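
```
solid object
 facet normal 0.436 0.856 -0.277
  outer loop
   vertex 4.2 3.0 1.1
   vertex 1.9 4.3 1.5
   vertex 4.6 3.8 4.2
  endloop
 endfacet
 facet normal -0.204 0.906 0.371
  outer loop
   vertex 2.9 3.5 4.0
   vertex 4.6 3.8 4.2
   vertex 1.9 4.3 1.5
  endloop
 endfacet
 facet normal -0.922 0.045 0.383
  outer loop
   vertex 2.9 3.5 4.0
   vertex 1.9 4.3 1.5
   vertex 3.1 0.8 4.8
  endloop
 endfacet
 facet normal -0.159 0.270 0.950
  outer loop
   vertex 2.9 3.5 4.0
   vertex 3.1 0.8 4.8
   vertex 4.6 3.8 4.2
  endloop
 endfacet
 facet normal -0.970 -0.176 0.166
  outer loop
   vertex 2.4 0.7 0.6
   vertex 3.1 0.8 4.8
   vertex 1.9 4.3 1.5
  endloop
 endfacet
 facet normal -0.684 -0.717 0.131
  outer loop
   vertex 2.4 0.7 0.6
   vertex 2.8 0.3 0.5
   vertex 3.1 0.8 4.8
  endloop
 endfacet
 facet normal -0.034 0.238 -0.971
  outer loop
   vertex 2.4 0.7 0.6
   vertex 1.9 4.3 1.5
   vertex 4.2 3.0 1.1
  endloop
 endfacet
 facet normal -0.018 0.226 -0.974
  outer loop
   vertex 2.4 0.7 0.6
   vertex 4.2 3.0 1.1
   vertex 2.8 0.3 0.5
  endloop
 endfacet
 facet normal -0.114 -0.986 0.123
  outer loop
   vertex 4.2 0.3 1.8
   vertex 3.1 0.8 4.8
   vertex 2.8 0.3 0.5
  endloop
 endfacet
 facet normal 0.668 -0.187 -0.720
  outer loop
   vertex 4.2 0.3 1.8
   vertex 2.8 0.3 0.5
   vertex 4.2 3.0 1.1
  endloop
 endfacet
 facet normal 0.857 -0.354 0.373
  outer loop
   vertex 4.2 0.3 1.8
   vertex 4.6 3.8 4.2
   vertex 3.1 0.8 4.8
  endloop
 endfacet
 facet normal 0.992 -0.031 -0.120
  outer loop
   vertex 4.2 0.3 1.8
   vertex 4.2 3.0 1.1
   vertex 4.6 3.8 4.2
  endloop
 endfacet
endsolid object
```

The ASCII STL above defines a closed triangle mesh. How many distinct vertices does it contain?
8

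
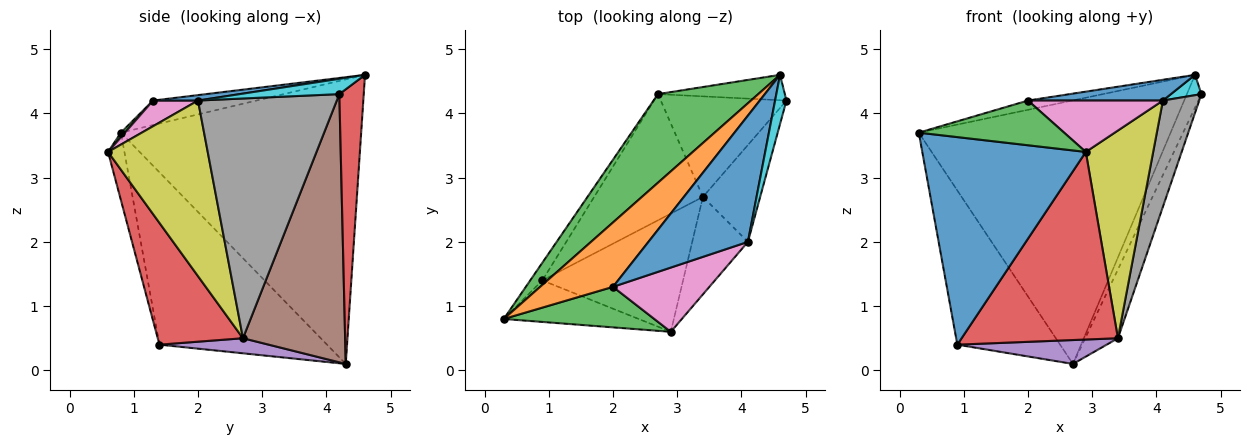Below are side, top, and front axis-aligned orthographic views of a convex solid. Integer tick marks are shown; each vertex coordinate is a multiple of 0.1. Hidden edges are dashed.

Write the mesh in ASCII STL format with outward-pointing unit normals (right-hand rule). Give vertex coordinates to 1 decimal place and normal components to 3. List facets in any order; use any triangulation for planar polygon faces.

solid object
 facet normal -0.098 -0.976 -0.195
  outer loop
   vertex 0.9 1.4 0.4
   vertex 2.9 0.6 3.4
   vertex 0.3 0.8 3.7
  endloop
 endfacet
 facet normal -0.851 0.522 -0.060
  outer loop
   vertex 0.9 1.4 0.4
   vertex 0.3 0.8 3.7
   vertex 2.7 4.3 0.1
  endloop
 endfacet
 facet normal 0.020 -0.741 0.671
  outer loop
   vertex 2.0 1.3 4.2
   vertex 0.3 0.8 3.7
   vertex 2.9 0.6 3.4
  endloop
 endfacet
 facet normal 0.419 -0.768 -0.484
  outer loop
   vertex 3.4 2.7 0.5
   vertex 2.9 0.6 3.4
   vertex 0.9 1.4 0.4
  endloop
 endfacet
 facet normal 0.135 -0.184 -0.974
  outer loop
   vertex 3.4 2.7 0.5
   vertex 0.9 1.4 0.4
   vertex 2.7 4.3 0.1
  endloop
 endfacet
 facet normal 0.870 0.279 -0.407
  outer loop
   vertex 3.4 2.7 0.5
   vertex 2.7 4.3 0.1
   vertex 4.7 4.2 4.3
  endloop
 endfacet
 facet normal 0.204 -0.612 0.764
  outer loop
   vertex 4.1 2.0 4.2
   vertex 2.0 1.3 4.2
   vertex 2.9 0.6 3.4
  endloop
 endfacet
 facet normal 0.943 -0.247 -0.225
  outer loop
   vertex 4.1 2.0 4.2
   vertex 3.4 2.7 0.5
   vertex 4.7 4.2 4.3
  endloop
 endfacet
 facet normal 0.801 -0.542 -0.254
  outer loop
   vertex 4.1 2.0 4.2
   vertex 2.9 0.6 3.4
   vertex 3.4 2.7 0.5
  endloop
 endfacet
 facet normal 0.780 -0.239 0.579
  outer loop
   vertex 4.6 4.6 4.6
   vertex 4.1 2.0 4.2
   vertex 4.7 4.2 4.3
  endloop
 endfacet
 facet normal 0.054 -0.162 0.985
  outer loop
   vertex 4.6 4.6 4.6
   vertex 2.0 1.3 4.2
   vertex 4.1 2.0 4.2
  endloop
 endfacet
 facet normal -0.316 0.135 0.939
  outer loop
   vertex 4.6 4.6 4.6
   vertex 0.3 0.8 3.7
   vertex 2.0 1.3 4.2
  endloop
 endfacet
 facet normal -0.671 0.703 0.236
  outer loop
   vertex 4.6 4.6 4.6
   vertex 2.7 4.3 0.1
   vertex 0.3 0.8 3.7
  endloop
 endfacet
 facet normal 0.798 0.476 -0.369
  outer loop
   vertex 4.6 4.6 4.6
   vertex 4.7 4.2 4.3
   vertex 2.7 4.3 0.1
  endloop
 endfacet
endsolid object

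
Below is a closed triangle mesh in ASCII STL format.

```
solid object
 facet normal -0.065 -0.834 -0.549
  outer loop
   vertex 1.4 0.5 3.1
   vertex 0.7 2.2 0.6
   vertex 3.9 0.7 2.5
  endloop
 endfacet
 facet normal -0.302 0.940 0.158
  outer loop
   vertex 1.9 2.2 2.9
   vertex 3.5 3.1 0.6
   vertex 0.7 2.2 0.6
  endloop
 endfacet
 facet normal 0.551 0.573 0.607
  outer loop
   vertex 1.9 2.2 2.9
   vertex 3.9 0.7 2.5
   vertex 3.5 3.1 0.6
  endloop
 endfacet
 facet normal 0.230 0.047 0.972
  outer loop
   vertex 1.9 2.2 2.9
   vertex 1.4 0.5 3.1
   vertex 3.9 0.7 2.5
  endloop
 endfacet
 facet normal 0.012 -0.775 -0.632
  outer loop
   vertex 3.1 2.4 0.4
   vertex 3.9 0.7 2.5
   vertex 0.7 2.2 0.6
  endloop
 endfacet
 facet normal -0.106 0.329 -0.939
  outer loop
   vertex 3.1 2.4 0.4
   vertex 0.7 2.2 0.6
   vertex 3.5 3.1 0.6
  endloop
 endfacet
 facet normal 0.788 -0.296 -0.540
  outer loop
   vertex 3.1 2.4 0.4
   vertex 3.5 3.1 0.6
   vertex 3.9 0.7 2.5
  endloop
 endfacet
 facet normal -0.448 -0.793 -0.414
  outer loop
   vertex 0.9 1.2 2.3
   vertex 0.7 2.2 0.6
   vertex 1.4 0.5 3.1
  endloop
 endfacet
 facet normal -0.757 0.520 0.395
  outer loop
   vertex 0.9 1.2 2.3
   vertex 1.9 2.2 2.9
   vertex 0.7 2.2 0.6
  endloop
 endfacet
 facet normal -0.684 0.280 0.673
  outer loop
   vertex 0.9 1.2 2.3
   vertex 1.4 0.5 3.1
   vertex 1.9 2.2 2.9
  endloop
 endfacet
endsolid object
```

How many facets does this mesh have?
10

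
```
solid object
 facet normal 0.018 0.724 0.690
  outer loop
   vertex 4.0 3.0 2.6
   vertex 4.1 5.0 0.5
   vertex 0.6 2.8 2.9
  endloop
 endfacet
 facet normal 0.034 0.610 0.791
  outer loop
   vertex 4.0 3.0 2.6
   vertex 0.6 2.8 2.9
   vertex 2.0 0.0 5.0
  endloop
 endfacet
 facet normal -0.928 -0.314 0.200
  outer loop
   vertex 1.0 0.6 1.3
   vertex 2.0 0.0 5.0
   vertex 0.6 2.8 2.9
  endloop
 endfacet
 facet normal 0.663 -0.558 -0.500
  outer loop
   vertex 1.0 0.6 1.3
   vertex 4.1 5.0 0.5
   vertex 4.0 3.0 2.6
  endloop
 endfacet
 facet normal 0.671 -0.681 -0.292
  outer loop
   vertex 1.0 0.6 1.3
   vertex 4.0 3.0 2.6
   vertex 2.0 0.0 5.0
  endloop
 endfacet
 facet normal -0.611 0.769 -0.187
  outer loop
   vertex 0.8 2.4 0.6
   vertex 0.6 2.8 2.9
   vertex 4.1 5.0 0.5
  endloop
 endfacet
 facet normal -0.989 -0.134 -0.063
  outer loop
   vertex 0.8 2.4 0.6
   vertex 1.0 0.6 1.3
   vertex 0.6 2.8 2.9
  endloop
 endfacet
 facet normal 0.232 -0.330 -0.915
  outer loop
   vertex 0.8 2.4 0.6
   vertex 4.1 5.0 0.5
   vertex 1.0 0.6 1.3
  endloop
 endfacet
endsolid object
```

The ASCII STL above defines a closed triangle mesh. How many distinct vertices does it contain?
6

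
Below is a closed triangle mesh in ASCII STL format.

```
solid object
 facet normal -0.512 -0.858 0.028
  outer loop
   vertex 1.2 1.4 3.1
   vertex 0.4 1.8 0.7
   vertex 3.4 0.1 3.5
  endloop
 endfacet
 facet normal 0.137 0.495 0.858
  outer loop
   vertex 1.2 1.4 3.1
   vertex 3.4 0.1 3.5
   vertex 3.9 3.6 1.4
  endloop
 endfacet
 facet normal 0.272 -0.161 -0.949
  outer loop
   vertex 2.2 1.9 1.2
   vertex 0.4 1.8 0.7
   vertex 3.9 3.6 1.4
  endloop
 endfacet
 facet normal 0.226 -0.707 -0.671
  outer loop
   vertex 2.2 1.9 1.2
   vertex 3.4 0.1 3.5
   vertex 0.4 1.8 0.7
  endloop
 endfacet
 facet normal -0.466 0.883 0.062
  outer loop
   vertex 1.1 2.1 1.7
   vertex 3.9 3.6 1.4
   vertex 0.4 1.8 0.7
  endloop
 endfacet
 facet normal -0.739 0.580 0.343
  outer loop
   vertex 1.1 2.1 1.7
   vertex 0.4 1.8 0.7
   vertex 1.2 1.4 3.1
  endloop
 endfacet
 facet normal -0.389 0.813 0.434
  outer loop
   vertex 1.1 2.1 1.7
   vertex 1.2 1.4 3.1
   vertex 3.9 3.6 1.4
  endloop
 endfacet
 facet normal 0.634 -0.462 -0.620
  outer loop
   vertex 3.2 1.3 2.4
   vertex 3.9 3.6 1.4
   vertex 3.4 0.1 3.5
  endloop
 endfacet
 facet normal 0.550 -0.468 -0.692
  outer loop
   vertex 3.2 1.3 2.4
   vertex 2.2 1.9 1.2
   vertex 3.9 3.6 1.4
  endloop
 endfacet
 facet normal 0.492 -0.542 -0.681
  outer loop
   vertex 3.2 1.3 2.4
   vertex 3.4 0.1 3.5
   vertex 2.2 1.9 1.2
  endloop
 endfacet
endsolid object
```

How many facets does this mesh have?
10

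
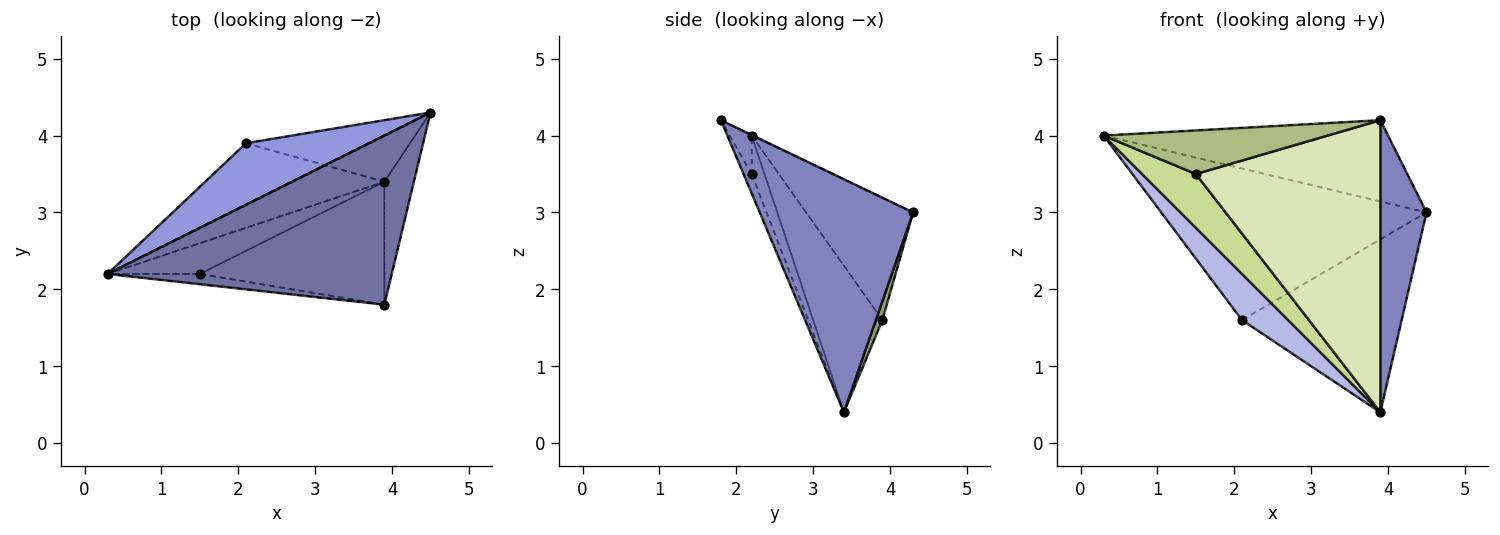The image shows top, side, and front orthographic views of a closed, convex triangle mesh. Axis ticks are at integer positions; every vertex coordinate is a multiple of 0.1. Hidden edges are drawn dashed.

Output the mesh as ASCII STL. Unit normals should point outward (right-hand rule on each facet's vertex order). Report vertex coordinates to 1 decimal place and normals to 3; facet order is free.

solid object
 facet normal -0.002 0.433 0.901
  outer loop
   vertex 3.9 1.8 4.2
   vertex 4.5 4.3 3.0
   vertex 0.3 2.2 4.0
  endloop
 endfacet
 facet normal 0.951 -0.286 -0.120
  outer loop
   vertex 3.9 3.4 0.4
   vertex 4.5 4.3 3.0
   vertex 3.9 1.8 4.2
  endloop
 endfacet
 facet normal -0.350 0.868 0.352
  outer loop
   vertex 2.1 3.9 1.6
   vertex 0.3 2.2 4.0
   vertex 4.5 4.3 3.0
  endloop
 endfacet
 facet normal -0.583 -0.389 -0.713
  outer loop
   vertex 2.1 3.9 1.6
   vertex 3.9 3.4 0.4
   vertex 0.3 2.2 4.0
  endloop
 endfacet
 facet normal 0.038 0.942 -0.335
  outer loop
   vertex 2.1 3.9 1.6
   vertex 4.5 4.3 3.0
   vertex 3.9 3.4 0.4
  endloop
 endfacet
 facet normal -0.095 -0.969 -0.228
  outer loop
   vertex 1.5 2.2 3.5
   vertex 3.9 1.8 4.2
   vertex 0.3 2.2 4.0
  endloop
 endfacet
 facet normal -0.202 -0.850 -0.486
  outer loop
   vertex 1.5 2.2 3.5
   vertex 0.3 2.2 4.0
   vertex 3.9 3.4 0.4
  endloop
 endfacet
 facet normal -0.040 -0.921 -0.388
  outer loop
   vertex 1.5 2.2 3.5
   vertex 3.9 3.4 0.4
   vertex 3.9 1.8 4.2
  endloop
 endfacet
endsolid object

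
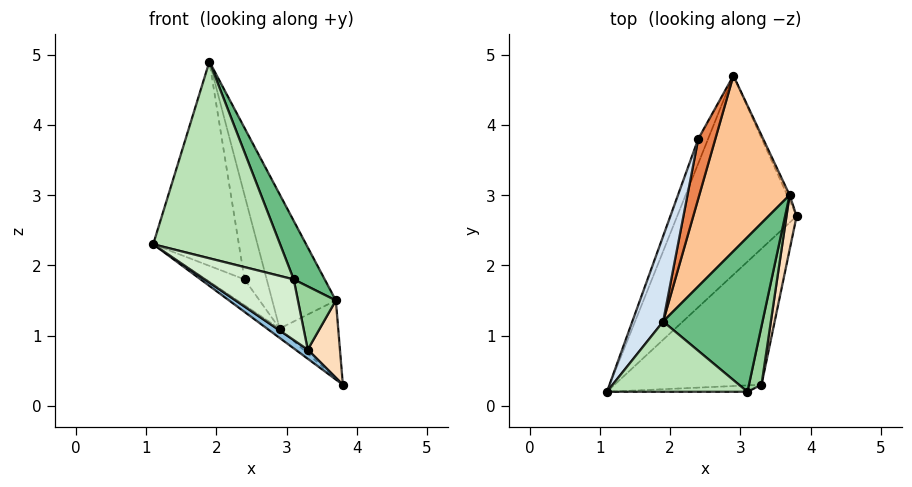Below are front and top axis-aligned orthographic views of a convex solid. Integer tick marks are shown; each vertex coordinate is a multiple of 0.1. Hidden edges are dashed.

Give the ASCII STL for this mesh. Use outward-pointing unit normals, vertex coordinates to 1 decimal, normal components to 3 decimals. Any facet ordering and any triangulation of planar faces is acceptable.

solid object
 facet normal -0.617 0.037 -0.786
  outer loop
   vertex 2.9 4.7 1.1
   vertex 3.8 2.7 0.3
   vertex 1.1 0.2 2.3
  endloop
 endfacet
 facet normal -0.561 -0.055 -0.826
  outer loop
   vertex 3.3 0.3 0.8
   vertex 1.1 0.2 2.3
   vertex 3.8 2.7 0.3
  endloop
 endfacet
 facet normal -0.915 0.292 -0.278
  outer loop
   vertex 2.4 3.8 1.8
   vertex 2.9 4.7 1.1
   vertex 1.1 0.2 2.3
  endloop
 endfacet
 facet normal -0.923 0.354 0.148
  outer loop
   vertex 2.4 3.8 1.8
   vertex 1.1 0.2 2.3
   vertex 1.9 1.2 4.9
  endloop
 endfacet
 facet normal -0.551 0.681 0.483
  outer loop
   vertex 2.4 3.8 1.8
   vertex 1.9 1.2 4.9
   vertex 2.9 4.7 1.1
  endloop
 endfacet
 facet normal 0.907 0.420 -0.029
  outer loop
   vertex 3.7 3.0 1.5
   vertex 3.8 2.7 0.3
   vertex 2.9 4.7 1.1
  endloop
 endfacet
 facet normal 0.666 0.453 0.592
  outer loop
   vertex 3.7 3.0 1.5
   vertex 2.9 4.7 1.1
   vertex 1.9 1.2 4.9
  endloop
 endfacet
 facet normal 0.976 -0.177 0.126
  outer loop
   vertex 3.7 3.0 1.5
   vertex 3.3 0.3 0.8
   vertex 3.8 2.7 0.3
  endloop
 endfacet
 facet normal 0.904 -0.151 0.399
  outer loop
   vertex 3.1 0.2 1.8
   vertex 3.7 3.0 1.5
   vertex 1.9 1.2 4.9
  endloop
 endfacet
 facet normal 0.966 -0.188 0.174
  outer loop
   vertex 3.1 0.2 1.8
   vertex 3.3 0.3 0.8
   vertex 3.7 3.0 1.5
  endloop
 endfacet
 facet normal 0.084 -0.938 0.335
  outer loop
   vertex 3.1 0.2 1.8
   vertex 1.9 1.2 4.9
   vertex 1.1 0.2 2.3
  endloop
 endfacet
 facet normal -0.026 -0.994 -0.105
  outer loop
   vertex 3.1 0.2 1.8
   vertex 1.1 0.2 2.3
   vertex 3.3 0.3 0.8
  endloop
 endfacet
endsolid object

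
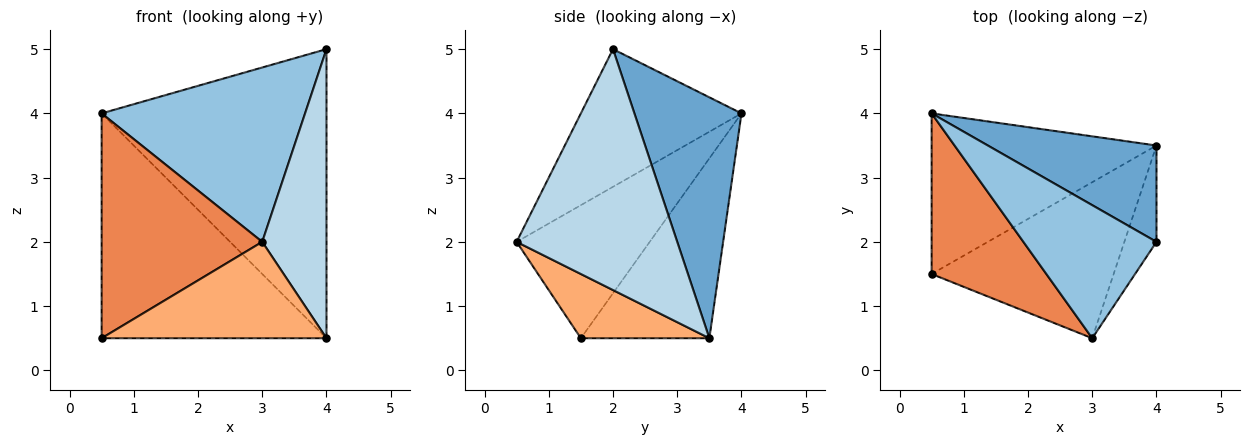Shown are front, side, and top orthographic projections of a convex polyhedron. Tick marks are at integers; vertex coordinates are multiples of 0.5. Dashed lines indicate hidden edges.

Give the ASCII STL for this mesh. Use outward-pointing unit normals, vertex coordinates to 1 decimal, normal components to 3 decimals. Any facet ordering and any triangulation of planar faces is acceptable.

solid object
 facet normal 0.412 0.865 0.288
  outer loop
   vertex 4.0 2.0 5.0
   vertex 4.0 3.5 0.5
   vertex 0.5 4.0 4.0
  endloop
 endfacet
 facet normal -0.532 -0.673 0.514
  outer loop
   vertex 4.0 2.0 5.0
   vertex 0.5 4.0 4.0
   vertex 3.0 0.5 2.0
  endloop
 endfacet
 facet normal 0.921 -0.369 -0.123
  outer loop
   vertex 4.0 2.0 5.0
   vertex 3.0 0.5 2.0
   vertex 4.0 3.5 0.5
  endloop
 endfacet
 facet normal -0.422 0.738 -0.527
  outer loop
   vertex 0.5 1.5 0.5
   vertex 0.5 4.0 4.0
   vertex 4.0 3.5 0.5
  endloop
 endfacet
 facet normal -0.559 -0.675 0.482
  outer loop
   vertex 0.5 1.5 0.5
   vertex 3.0 0.5 2.0
   vertex 0.5 4.0 4.0
  endloop
 endfacet
 facet normal 0.288 -0.503 -0.815
  outer loop
   vertex 0.5 1.5 0.5
   vertex 4.0 3.5 0.5
   vertex 3.0 0.5 2.0
  endloop
 endfacet
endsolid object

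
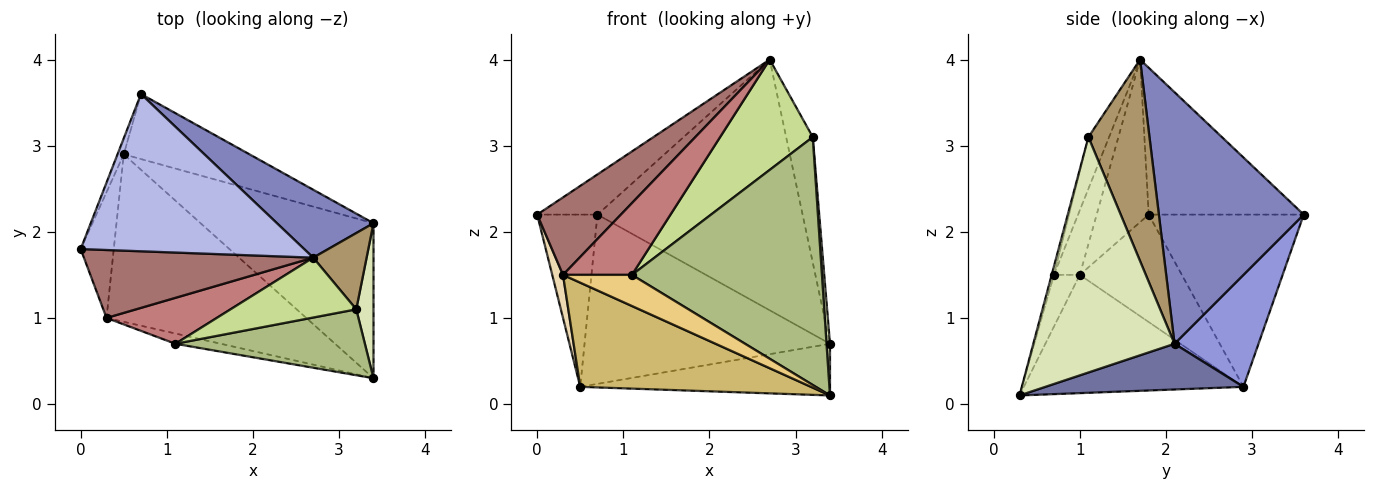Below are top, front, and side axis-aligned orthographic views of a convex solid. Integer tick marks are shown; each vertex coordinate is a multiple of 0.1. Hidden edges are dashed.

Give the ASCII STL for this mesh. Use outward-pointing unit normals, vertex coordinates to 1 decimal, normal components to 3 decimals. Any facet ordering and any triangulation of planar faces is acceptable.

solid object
 facet normal 0.243 0.307 -0.920
  outer loop
   vertex 0.5 2.9 0.2
   vertex 3.4 2.1 0.7
   vertex 3.4 0.3 0.1
  endloop
 endfacet
 facet normal 0.563 0.798 0.216
  outer loop
   vertex 0.7 3.6 2.2
   vertex 2.7 1.7 4.0
   vertex 3.4 2.1 0.7
  endloop
 endfacet
 facet normal 0.304 0.889 -0.342
  outer loop
   vertex 0.7 3.6 2.2
   vertex 3.4 2.1 0.7
   vertex 0.5 2.9 0.2
  endloop
 endfacet
 facet normal -0.537 0.209 0.817
  outer loop
   vertex 0.7 3.6 2.2
   vertex 0.0 1.8 2.2
   vertex 2.7 1.7 4.0
  endloop
 endfacet
 facet normal -0.931 0.362 -0.034
  outer loop
   vertex 0.7 3.6 2.2
   vertex 0.5 2.9 0.2
   vertex 0.0 1.8 2.2
  endloop
 endfacet
 facet normal -0.012 -0.966 0.257
  outer loop
   vertex 3.2 1.1 3.1
   vertex 1.1 0.7 1.5
   vertex 3.4 0.3 0.1
  endloop
 endfacet
 facet normal -0.192 -0.862 0.468
  outer loop
   vertex 3.2 1.1 3.1
   vertex 2.7 1.7 4.0
   vertex 1.1 0.7 1.5
  endloop
 endfacet
 facet normal 0.997 -0.024 0.073
  outer loop
   vertex 3.2 1.1 3.1
   vertex 3.4 0.3 0.1
   vertex 3.4 2.1 0.7
  endloop
 endfacet
 facet normal 0.891 0.388 0.236
  outer loop
   vertex 3.2 1.1 3.1
   vertex 3.4 2.1 0.7
   vertex 2.7 1.7 4.0
  endloop
 endfacet
 facet normal -0.449 -0.472 -0.759
  outer loop
   vertex 0.3 1.0 1.5
   vertex 0.5 2.9 0.2
   vertex 3.4 0.3 0.1
  endloop
 endfacet
 facet normal -0.335 -0.895 -0.296
  outer loop
   vertex 0.3 1.0 1.5
   vertex 3.4 0.3 0.1
   vertex 1.1 0.7 1.5
  endloop
 endfacet
 facet normal -0.951 -0.100 -0.293
  outer loop
   vertex 0.3 1.0 1.5
   vertex 0.0 1.8 2.2
   vertex 0.5 2.9 0.2
  endloop
 endfacet
 facet normal -0.423 -0.681 0.597
  outer loop
   vertex 0.3 1.0 1.5
   vertex 2.7 1.7 4.0
   vertex 0.0 1.8 2.2
  endloop
 endfacet
 facet normal -0.301 -0.803 0.514
  outer loop
   vertex 0.3 1.0 1.5
   vertex 1.1 0.7 1.5
   vertex 2.7 1.7 4.0
  endloop
 endfacet
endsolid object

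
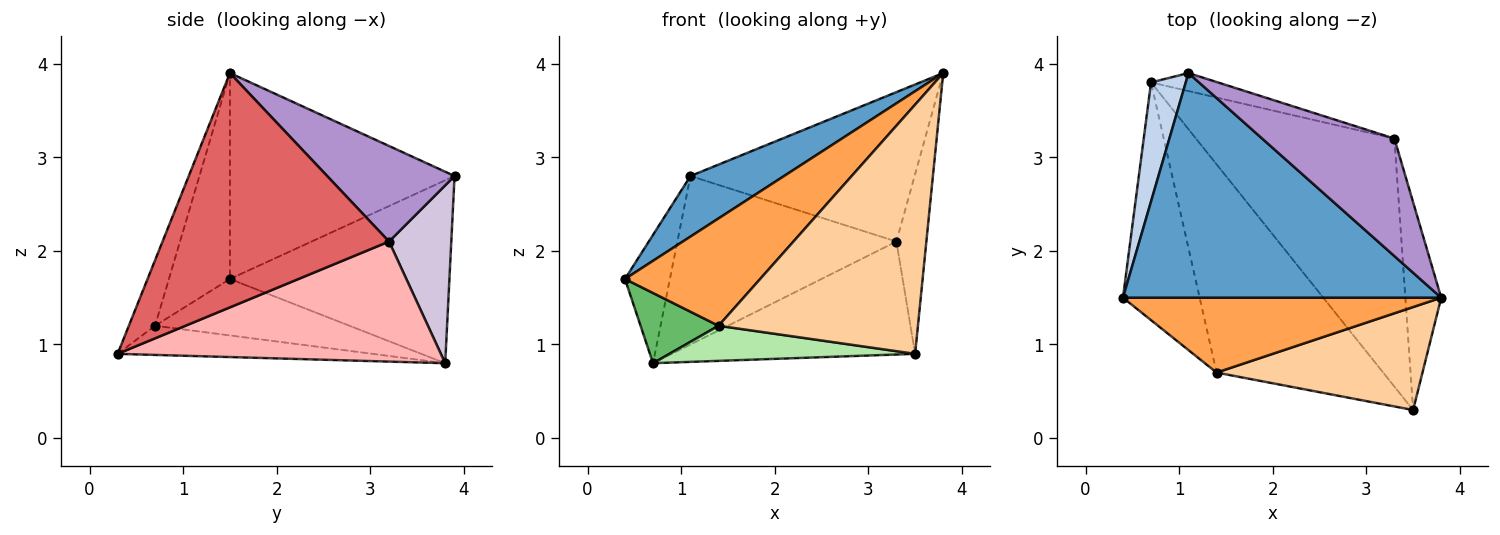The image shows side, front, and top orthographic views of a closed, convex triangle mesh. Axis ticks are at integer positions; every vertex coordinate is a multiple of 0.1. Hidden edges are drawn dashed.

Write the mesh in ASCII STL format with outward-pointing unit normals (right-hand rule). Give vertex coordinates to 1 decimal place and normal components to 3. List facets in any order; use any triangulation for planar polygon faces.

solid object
 facet normal -0.530 -0.221 0.819
  outer loop
   vertex 1.1 3.9 2.8
   vertex 0.4 1.5 1.7
   vertex 3.8 1.5 3.9
  endloop
 endfacet
 facet normal -0.963 0.197 0.183
  outer loop
   vertex 0.7 3.8 0.8
   vertex 0.4 1.5 1.7
   vertex 1.1 3.9 2.8
  endloop
 endfacet
 facet normal -0.347 -0.769 0.536
  outer loop
   vertex 1.4 0.7 1.2
   vertex 3.8 1.5 3.9
   vertex 0.4 1.5 1.7
  endloop
 endfacet
 facet normal -0.121 -0.917 0.379
  outer loop
   vertex 1.4 0.7 1.2
   vertex 3.5 0.3 0.9
   vertex 3.8 1.5 3.9
  endloop
 endfacet
 facet normal -0.577 -0.231 -0.783
  outer loop
   vertex 1.4 0.7 1.2
   vertex 0.4 1.5 1.7
   vertex 0.7 3.8 0.8
  endloop
 endfacet
 facet normal -0.170 -0.164 -0.972
  outer loop
   vertex 1.4 0.7 1.2
   vertex 0.7 3.8 0.8
   vertex 3.5 0.3 0.9
  endloop
 endfacet
 facet normal 0.980 0.130 -0.150
  outer loop
   vertex 3.3 3.2 2.1
   vertex 3.8 1.5 3.9
   vertex 3.5 0.3 0.9
  endloop
 endfacet
 facet normal 0.482 0.363 -0.797
  outer loop
   vertex 3.3 3.2 2.1
   vertex 3.5 0.3 0.9
   vertex 0.7 3.8 0.8
  endloop
 endfacet
 facet normal 0.408 0.718 0.564
  outer loop
   vertex 3.3 3.2 2.1
   vertex 1.1 3.9 2.8
   vertex 3.8 1.5 3.9
  endloop
 endfacet
 facet normal 0.272 0.957 -0.102
  outer loop
   vertex 3.3 3.2 2.1
   vertex 0.7 3.8 0.8
   vertex 1.1 3.9 2.8
  endloop
 endfacet
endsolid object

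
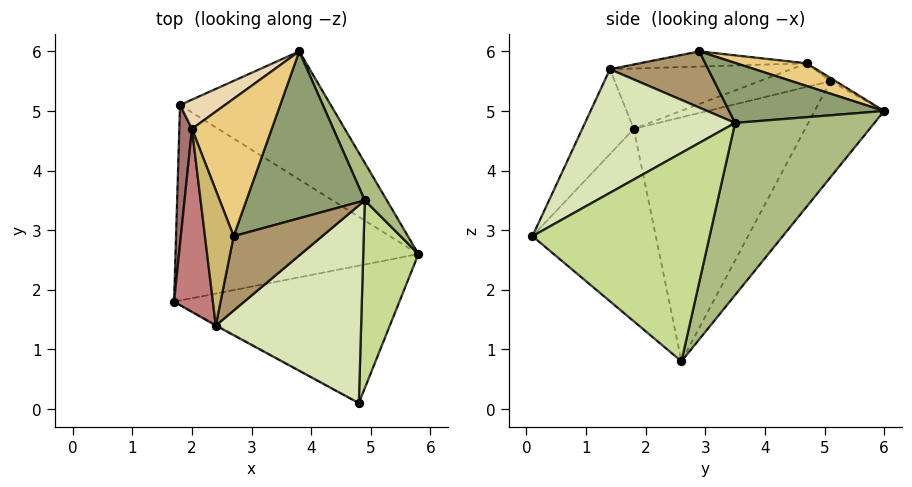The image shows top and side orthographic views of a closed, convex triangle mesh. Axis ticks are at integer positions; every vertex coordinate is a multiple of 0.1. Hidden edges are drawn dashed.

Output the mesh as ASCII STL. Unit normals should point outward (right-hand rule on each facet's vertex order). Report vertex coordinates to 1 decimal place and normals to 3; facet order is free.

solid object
 facet normal -0.607 -0.354 -0.711
  outer loop
   vertex 4.8 0.1 2.9
   vertex 1.7 1.8 4.7
   vertex 5.8 2.6 0.8
  endloop
 endfacet
 facet normal -0.696 0.189 -0.693
  outer loop
   vertex 1.8 5.1 5.5
   vertex 5.8 2.6 0.8
   vertex 1.7 1.8 4.7
  endloop
 endfacet
 facet normal -0.435 0.587 -0.683
  outer loop
   vertex 1.8 5.1 5.5
   vertex 3.8 6.0 5.0
   vertex 5.8 2.6 0.8
  endloop
 endfacet
 facet normal -0.485 -0.874 -0.010
  outer loop
   vertex 2.4 1.4 5.7
   vertex 1.7 1.8 4.7
   vertex 4.8 0.1 2.9
  endloop
 endfacet
 facet normal 0.448 0.126 0.885
  outer loop
   vertex 4.9 3.5 4.8
   vertex 3.8 6.0 5.0
   vertex 2.7 2.9 6.0
  endloop
 endfacet
 facet normal 0.912 0.392 0.117
  outer loop
   vertex 4.9 3.5 4.8
   vertex 5.8 2.6 0.8
   vertex 3.8 6.0 5.0
  endloop
 endfacet
 facet normal 0.953 -0.169 0.252
  outer loop
   vertex 4.9 3.5 4.8
   vertex 4.8 0.1 2.9
   vertex 5.8 2.6 0.8
  endloop
 endfacet
 facet normal 0.592 -0.406 0.696
  outer loop
   vertex 4.9 3.5 4.8
   vertex 2.4 1.4 5.7
   vertex 4.8 0.1 2.9
  endloop
 endfacet
 facet normal 0.517 -0.266 0.814
  outer loop
   vertex 4.9 3.5 4.8
   vertex 2.7 2.9 6.0
   vertex 2.4 1.4 5.7
  endloop
 endfacet
 facet normal -0.466 -0.083 0.881
  outer loop
   vertex 2.0 4.7 5.8
   vertex 2.4 1.4 5.7
   vertex 2.7 2.9 6.0
  endloop
 endfacet
 facet normal 0.267 0.209 0.941
  outer loop
   vertex 2.0 4.7 5.8
   vertex 2.7 2.9 6.0
   vertex 3.8 6.0 5.0
  endloop
 endfacet
 facet normal -0.058 0.580 0.812
  outer loop
   vertex 2.0 4.7 5.8
   vertex 3.8 6.0 5.0
   vertex 1.8 5.1 5.5
  endloop
 endfacet
 facet normal -0.879 -0.087 0.469
  outer loop
   vertex 2.0 4.7 5.8
   vertex 1.8 5.1 5.5
   vertex 1.7 1.8 4.7
  endloop
 endfacet
 facet normal -0.835 -0.118 0.538
  outer loop
   vertex 2.0 4.7 5.8
   vertex 1.7 1.8 4.7
   vertex 2.4 1.4 5.7
  endloop
 endfacet
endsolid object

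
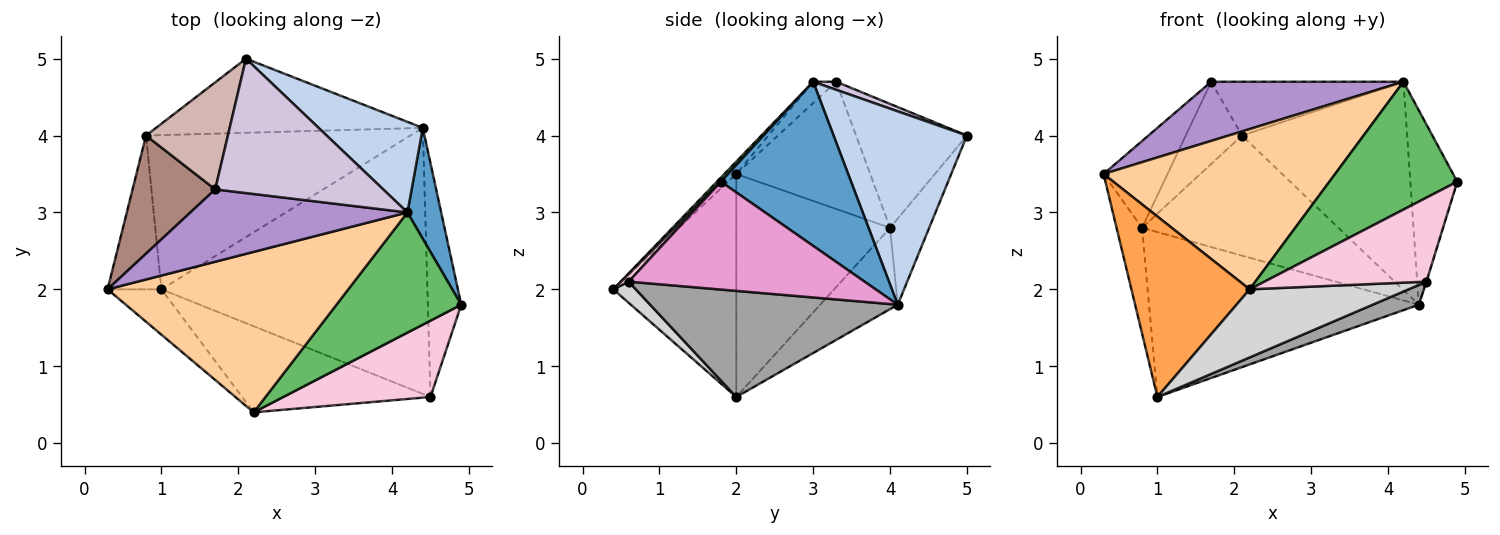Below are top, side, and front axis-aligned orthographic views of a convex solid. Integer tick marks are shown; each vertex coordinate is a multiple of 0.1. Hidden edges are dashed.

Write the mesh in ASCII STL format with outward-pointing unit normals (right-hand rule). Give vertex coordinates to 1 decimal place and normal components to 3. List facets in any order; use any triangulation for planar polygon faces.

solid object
 facet normal 0.924 0.333 0.190
  outer loop
   vertex 4.2 3.0 4.7
   vertex 4.9 1.8 3.4
   vertex 4.4 4.1 1.8
  endloop
 endfacet
 facet normal 0.595 0.737 0.321
  outer loop
   vertex 4.2 3.0 4.7
   vertex 4.4 4.1 1.8
   vertex 2.1 5.0 4.0
  endloop
 endfacet
 facet normal -0.710 -0.683 -0.171
  outer loop
   vertex 2.2 0.4 2.0
   vertex 0.3 2.0 3.5
   vertex 1.0 2.0 0.6
  endloop
 endfacet
 facet normal -0.036 -0.706 0.707
  outer loop
   vertex 2.2 0.4 2.0
   vertex 4.2 3.0 4.7
   vertex 0.3 2.0 3.5
  endloop
 endfacet
 facet normal 0.023 -0.728 0.685
  outer loop
   vertex 2.2 0.4 2.0
   vertex 4.9 1.8 3.4
   vertex 4.2 3.0 4.7
  endloop
 endfacet
 facet normal -0.960 0.159 -0.232
  outer loop
   vertex 0.8 4.0 2.8
   vertex 1.0 2.0 0.6
   vertex 0.3 2.0 3.5
  endloop
 endfacet
 facet normal -0.167 0.839 -0.518
  outer loop
   vertex 0.8 4.0 2.8
   vertex 2.1 5.0 4.0
   vertex 4.4 4.1 1.8
  endloop
 endfacet
 facet normal -0.206 0.715 -0.668
  outer loop
   vertex 0.8 4.0 2.8
   vertex 4.4 4.1 1.8
   vertex 1.0 2.0 0.6
  endloop
 endfacet
 facet normal -0.076 -0.631 0.772
  outer loop
   vertex 1.7 3.3 4.7
   vertex 0.3 2.0 3.5
   vertex 4.2 3.0 4.7
  endloop
 endfacet
 facet normal 0.045 0.371 0.927
  outer loop
   vertex 1.7 3.3 4.7
   vertex 4.2 3.0 4.7
   vertex 2.1 5.0 4.0
  endloop
 endfacet
 facet normal -0.779 0.372 0.506
  outer loop
   vertex 1.7 3.3 4.7
   vertex 0.8 4.0 2.8
   vertex 0.3 2.0 3.5
  endloop
 endfacet
 facet normal -0.768 0.390 0.508
  outer loop
   vertex 1.7 3.3 4.7
   vertex 2.1 5.0 4.0
   vertex 0.8 4.0 2.8
  endloop
 endfacet
 facet normal 0.955 0.002 -0.296
  outer loop
   vertex 4.5 0.6 2.1
   vertex 4.4 4.1 1.8
   vertex 4.9 1.8 3.4
  endloop
 endfacet
 facet normal 0.035 -0.740 0.672
  outer loop
   vertex 4.5 0.6 2.1
   vertex 4.9 1.8 3.4
   vertex 2.2 0.4 2.0
  endloop
 endfacet
 facet normal 0.370 -0.069 -0.927
  outer loop
   vertex 4.5 0.6 2.1
   vertex 1.0 2.0 0.6
   vertex 4.4 4.1 1.8
  endloop
 endfacet
 facet normal 0.088 -0.618 -0.781
  outer loop
   vertex 4.5 0.6 2.1
   vertex 2.2 0.4 2.0
   vertex 1.0 2.0 0.6
  endloop
 endfacet
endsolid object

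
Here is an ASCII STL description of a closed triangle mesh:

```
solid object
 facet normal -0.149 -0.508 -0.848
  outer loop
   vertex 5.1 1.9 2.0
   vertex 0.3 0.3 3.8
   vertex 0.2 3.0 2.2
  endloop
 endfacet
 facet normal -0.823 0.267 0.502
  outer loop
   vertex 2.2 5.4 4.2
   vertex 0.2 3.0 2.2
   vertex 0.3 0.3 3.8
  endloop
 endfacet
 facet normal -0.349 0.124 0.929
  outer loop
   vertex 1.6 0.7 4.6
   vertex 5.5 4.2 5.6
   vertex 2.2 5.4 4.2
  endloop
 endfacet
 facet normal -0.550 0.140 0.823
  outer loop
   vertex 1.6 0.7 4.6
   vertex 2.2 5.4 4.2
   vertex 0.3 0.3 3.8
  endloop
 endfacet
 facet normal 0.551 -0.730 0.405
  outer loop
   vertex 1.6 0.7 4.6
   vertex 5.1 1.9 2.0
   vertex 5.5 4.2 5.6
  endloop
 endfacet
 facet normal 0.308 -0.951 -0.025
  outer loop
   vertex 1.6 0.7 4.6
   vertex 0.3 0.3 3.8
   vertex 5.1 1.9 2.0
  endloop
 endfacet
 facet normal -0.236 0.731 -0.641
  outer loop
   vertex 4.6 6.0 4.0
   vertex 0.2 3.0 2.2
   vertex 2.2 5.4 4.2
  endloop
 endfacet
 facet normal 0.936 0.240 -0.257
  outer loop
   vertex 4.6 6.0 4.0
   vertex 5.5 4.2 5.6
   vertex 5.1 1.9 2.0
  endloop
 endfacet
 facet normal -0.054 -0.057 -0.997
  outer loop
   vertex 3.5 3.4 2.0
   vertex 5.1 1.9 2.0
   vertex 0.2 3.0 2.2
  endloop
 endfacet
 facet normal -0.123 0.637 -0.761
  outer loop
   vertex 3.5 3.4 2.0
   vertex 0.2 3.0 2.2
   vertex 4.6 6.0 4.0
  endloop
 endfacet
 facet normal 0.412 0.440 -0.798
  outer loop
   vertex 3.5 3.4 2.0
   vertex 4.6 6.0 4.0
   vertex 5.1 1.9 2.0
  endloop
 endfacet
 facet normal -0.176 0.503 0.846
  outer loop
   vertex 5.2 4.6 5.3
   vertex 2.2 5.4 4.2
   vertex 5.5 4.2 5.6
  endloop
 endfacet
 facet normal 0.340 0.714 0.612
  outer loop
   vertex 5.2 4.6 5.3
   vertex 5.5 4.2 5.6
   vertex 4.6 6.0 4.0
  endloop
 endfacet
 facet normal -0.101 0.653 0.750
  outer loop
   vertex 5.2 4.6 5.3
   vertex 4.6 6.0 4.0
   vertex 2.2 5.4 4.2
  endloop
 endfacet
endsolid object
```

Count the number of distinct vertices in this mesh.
9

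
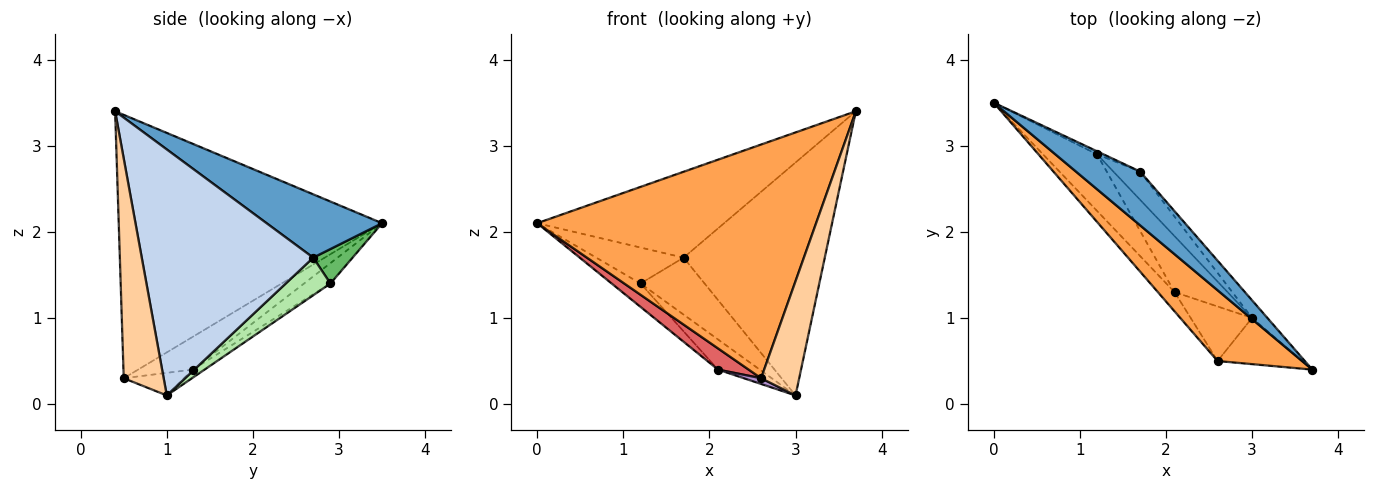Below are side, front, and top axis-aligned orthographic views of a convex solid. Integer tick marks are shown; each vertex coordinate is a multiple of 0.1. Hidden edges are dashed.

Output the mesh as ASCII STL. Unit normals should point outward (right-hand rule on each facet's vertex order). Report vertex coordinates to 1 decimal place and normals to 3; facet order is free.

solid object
 facet normal 0.464 0.751 0.470
  outer loop
   vertex 1.7 2.7 1.7
   vertex 0.0 3.5 2.1
   vertex 3.7 0.4 3.4
  endloop
 endfacet
 facet normal 0.771 0.635 -0.048
  outer loop
   vertex 1.7 2.7 1.7
   vertex 3.7 0.4 3.4
   vertex 3.0 1.0 0.1
  endloop
 endfacet
 facet normal -0.670 -0.710 0.215
  outer loop
   vertex 2.6 0.5 0.3
   vertex 3.7 0.4 3.4
   vertex 0.0 3.5 2.1
  endloop
 endfacet
 facet normal 0.697 -0.665 -0.269
  outer loop
   vertex 2.6 0.5 0.3
   vertex 3.0 1.0 0.1
   vertex 3.7 0.4 3.4
  endloop
 endfacet
 facet normal 0.410 0.909 -0.077
  outer loop
   vertex 1.2 2.9 1.4
   vertex 0.0 3.5 2.1
   vertex 1.7 2.7 1.7
  endloop
 endfacet
 facet normal 0.530 0.760 -0.377
  outer loop
   vertex 1.2 2.9 1.4
   vertex 1.7 2.7 1.7
   vertex 3.0 1.0 0.1
  endloop
 endfacet
 facet normal -0.797 -0.447 -0.406
  outer loop
   vertex 2.1 1.3 0.4
   vertex 2.6 0.5 0.3
   vertex 0.0 3.5 2.1
  endloop
 endfacet
 facet normal -0.329 0.361 -0.873
  outer loop
   vertex 2.1 1.3 0.4
   vertex 0.0 3.5 2.1
   vertex 1.2 2.9 1.4
  endloop
 endfacet
 facet normal -0.344 -0.098 -0.934
  outer loop
   vertex 2.1 1.3 0.4
   vertex 3.0 1.0 0.1
   vertex 2.6 0.5 0.3
  endloop
 endfacet
 facet normal -0.134 0.470 -0.873
  outer loop
   vertex 2.1 1.3 0.4
   vertex 1.2 2.9 1.4
   vertex 3.0 1.0 0.1
  endloop
 endfacet
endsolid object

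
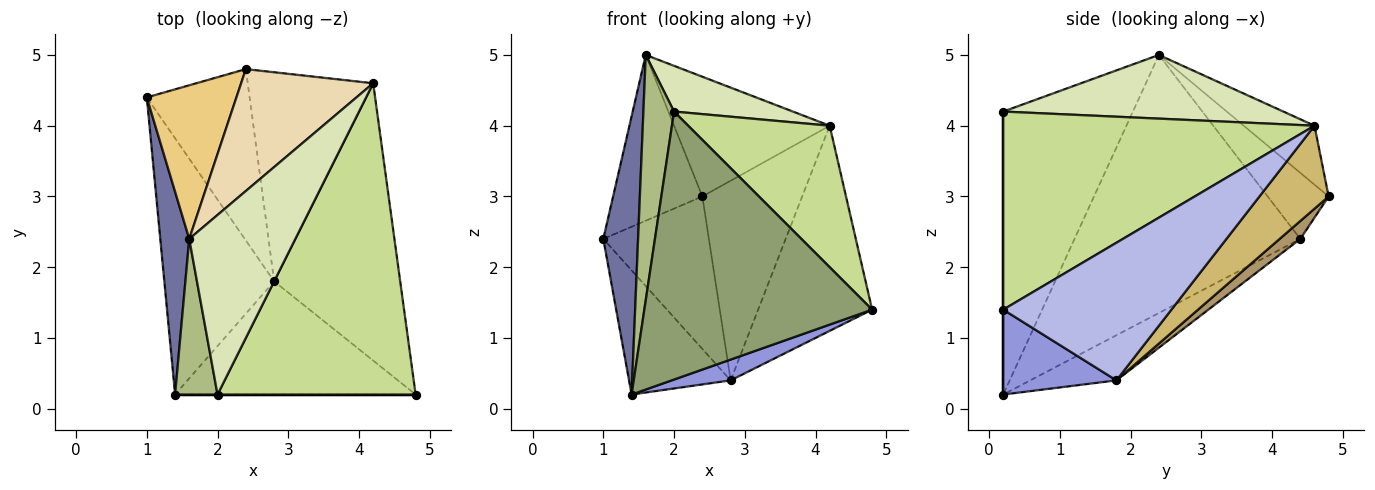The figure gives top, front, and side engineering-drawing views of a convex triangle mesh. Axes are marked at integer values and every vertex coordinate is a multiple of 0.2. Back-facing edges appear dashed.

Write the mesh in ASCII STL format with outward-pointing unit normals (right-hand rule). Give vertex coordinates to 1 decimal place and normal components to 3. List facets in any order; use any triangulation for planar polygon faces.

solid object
 facet normal -0.982 -0.151 0.110
  outer loop
   vertex 1.6 2.4 5.0
   vertex 1.0 4.4 2.4
   vertex 1.4 0.2 0.2
  endloop
 endfacet
 facet normal -0.347 0.409 -0.844
  outer loop
   vertex 2.8 1.8 0.4
   vertex 1.4 0.2 0.2
   vertex 1.0 4.4 2.4
  endloop
 endfacet
 facet normal 0.328 -0.171 -0.929
  outer loop
   vertex 2.8 1.8 0.4
   vertex 4.8 0.2 1.4
   vertex 1.4 0.2 0.2
  endloop
 endfacet
 facet normal 0.660 0.447 -0.604
  outer loop
   vertex 2.8 1.8 0.4
   vertex 4.2 4.6 4.0
   vertex 4.8 0.2 1.4
  endloop
 endfacet
 facet normal 0.000 -1.000 0.000
  outer loop
   vertex 2.0 0.2 4.2
   vertex 1.4 0.2 0.2
   vertex 4.8 0.2 1.4
  endloop
 endfacet
 facet normal -0.963 -0.228 0.144
  outer loop
   vertex 2.0 0.2 4.2
   vertex 1.6 2.4 5.0
   vertex 1.4 0.2 0.2
  endloop
 endfacet
 facet normal 0.673 -0.306 0.673
  outer loop
   vertex 2.0 0.2 4.2
   vertex 4.8 0.2 1.4
   vertex 4.2 4.6 4.0
  endloop
 endfacet
 facet normal 0.503 -0.213 0.838
  outer loop
   vertex 2.0 0.2 4.2
   vertex 4.2 4.6 4.0
   vertex 1.6 2.4 5.0
  endloop
 endfacet
 facet normal 0.129 0.659 -0.741
  outer loop
   vertex 2.4 4.8 3.0
   vertex 2.8 1.8 0.4
   vertex 1.0 4.4 2.4
  endloop
 endfacet
 facet normal 0.432 0.623 -0.652
  outer loop
   vertex 2.4 4.8 3.0
   vertex 4.2 4.6 4.0
   vertex 2.8 1.8 0.4
  endloop
 endfacet
 facet normal -0.448 0.656 0.608
  outer loop
   vertex 2.4 4.8 3.0
   vertex 1.0 4.4 2.4
   vertex 1.6 2.4 5.0
  endloop
 endfacet
 facet normal -0.303 0.668 0.680
  outer loop
   vertex 2.4 4.8 3.0
   vertex 1.6 2.4 5.0
   vertex 4.2 4.6 4.0
  endloop
 endfacet
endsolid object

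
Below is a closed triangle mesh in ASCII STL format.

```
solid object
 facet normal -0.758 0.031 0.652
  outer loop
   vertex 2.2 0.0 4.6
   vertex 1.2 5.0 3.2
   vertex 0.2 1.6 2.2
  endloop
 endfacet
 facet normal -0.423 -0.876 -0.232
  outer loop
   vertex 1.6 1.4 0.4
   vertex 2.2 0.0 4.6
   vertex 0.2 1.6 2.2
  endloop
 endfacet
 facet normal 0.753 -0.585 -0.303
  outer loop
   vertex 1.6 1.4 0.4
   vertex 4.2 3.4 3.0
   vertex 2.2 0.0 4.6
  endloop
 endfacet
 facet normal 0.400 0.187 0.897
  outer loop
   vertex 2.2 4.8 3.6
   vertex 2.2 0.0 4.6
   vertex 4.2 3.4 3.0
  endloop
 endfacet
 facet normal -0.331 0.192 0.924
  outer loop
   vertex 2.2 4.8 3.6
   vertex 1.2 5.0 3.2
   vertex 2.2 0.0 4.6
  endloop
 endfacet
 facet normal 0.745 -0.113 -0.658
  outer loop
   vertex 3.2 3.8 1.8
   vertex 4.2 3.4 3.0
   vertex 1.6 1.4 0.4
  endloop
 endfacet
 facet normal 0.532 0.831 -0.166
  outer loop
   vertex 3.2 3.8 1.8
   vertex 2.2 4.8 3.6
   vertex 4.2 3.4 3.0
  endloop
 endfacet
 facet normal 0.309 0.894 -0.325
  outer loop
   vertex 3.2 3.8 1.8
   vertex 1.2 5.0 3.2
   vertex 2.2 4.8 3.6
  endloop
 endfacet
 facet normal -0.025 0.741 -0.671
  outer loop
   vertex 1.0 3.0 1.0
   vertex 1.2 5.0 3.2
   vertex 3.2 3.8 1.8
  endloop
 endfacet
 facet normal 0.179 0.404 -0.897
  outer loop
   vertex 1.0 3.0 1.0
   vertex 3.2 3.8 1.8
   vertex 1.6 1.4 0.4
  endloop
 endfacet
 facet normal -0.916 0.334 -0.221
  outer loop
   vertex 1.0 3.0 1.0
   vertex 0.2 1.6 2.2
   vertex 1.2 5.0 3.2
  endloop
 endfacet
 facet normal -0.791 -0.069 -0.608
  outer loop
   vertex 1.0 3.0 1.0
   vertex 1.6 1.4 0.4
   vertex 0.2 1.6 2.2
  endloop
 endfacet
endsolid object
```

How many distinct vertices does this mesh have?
8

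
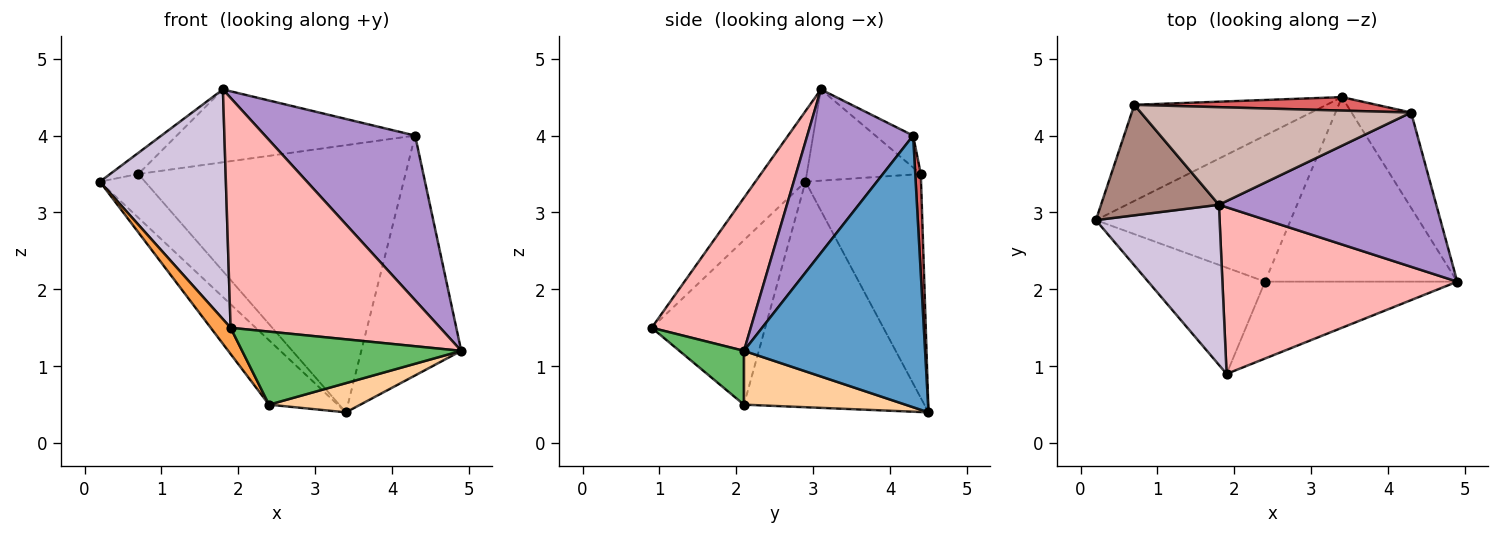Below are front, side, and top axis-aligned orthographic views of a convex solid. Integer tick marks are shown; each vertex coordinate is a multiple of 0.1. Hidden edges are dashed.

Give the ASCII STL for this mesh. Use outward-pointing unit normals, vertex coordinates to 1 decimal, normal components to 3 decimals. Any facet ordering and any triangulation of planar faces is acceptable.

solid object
 facet normal 0.860 0.475 -0.189
  outer loop
   vertex 4.3 4.3 4.0
   vertex 4.9 2.1 1.2
   vertex 3.4 4.5 0.4
  endloop
 endfacet
 facet normal -0.727 0.277 -0.628
  outer loop
   vertex 2.4 2.1 0.5
   vertex 0.2 2.9 3.4
   vertex 3.4 4.5 0.4
  endloop
 endfacet
 facet normal -0.807 -0.141 -0.573
  outer loop
   vertex 2.4 2.1 0.5
   vertex 1.9 0.9 1.5
   vertex 0.2 2.9 3.4
  endloop
 endfacet
 facet normal 0.267 -0.151 -0.952
  outer loop
   vertex 2.4 2.1 0.5
   vertex 3.4 4.5 0.4
   vertex 4.9 2.1 1.2
  endloop
 endfacet
 facet normal 0.199 -0.675 -0.711
  outer loop
   vertex 2.4 2.1 0.5
   vertex 4.9 2.1 1.2
   vertex 1.9 0.9 1.5
  endloop
 endfacet
 facet normal -0.728 0.284 -0.624
  outer loop
   vertex 0.7 4.4 3.5
   vertex 3.4 4.5 0.4
   vertex 0.2 2.9 3.4
  endloop
 endfacet
 facet normal 0.021 0.999 0.050
  outer loop
   vertex 0.7 4.4 3.5
   vertex 4.3 4.3 4.0
   vertex 3.4 4.5 0.4
  endloop
 endfacet
 facet normal 0.357 -0.756 0.548
  outer loop
   vertex 1.8 3.1 4.6
   vertex 1.9 0.9 1.5
   vertex 4.9 2.1 1.2
  endloop
 endfacet
 facet normal 0.457 -0.649 0.608
  outer loop
   vertex 1.8 3.1 4.6
   vertex 4.9 2.1 1.2
   vertex 4.3 4.3 4.0
  endloop
 endfacet
 facet normal -0.310 -0.780 0.544
  outer loop
   vertex 1.8 3.1 4.6
   vertex 0.2 2.9 3.4
   vertex 1.9 0.9 1.5
  endloop
 endfacet
 facet normal -0.605 0.150 0.782
  outer loop
   vertex 1.8 3.1 4.6
   vertex 0.7 4.4 3.5
   vertex 0.2 2.9 3.4
  endloop
 endfacet
 facet normal -0.094 0.595 0.798
  outer loop
   vertex 1.8 3.1 4.6
   vertex 4.3 4.3 4.0
   vertex 0.7 4.4 3.5
  endloop
 endfacet
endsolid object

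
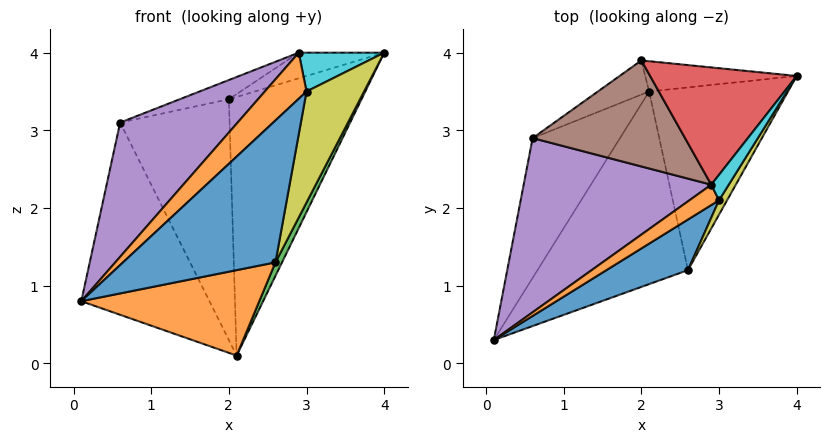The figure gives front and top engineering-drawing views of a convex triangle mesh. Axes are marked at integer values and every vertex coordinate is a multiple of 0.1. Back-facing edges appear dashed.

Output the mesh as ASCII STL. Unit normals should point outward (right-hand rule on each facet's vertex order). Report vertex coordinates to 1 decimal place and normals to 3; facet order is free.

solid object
 facet normal 0.133 0.984 -0.115
  outer loop
   vertex 2.1 3.5 0.1
   vertex 2.0 3.9 3.4
   vertex 4.0 3.7 4.0
  endloop
 endfacet
 facet normal 0.312 -0.385 -0.868
  outer loop
   vertex 2.6 1.2 1.3
   vertex 0.1 0.3 0.8
   vertex 2.1 3.5 0.1
  endloop
 endfacet
 facet normal 0.899 -0.032 -0.436
  outer loop
   vertex 2.6 1.2 1.3
   vertex 2.1 3.5 0.1
   vertex 4.0 3.7 4.0
  endloop
 endfacet
 facet normal -0.262 0.206 0.943
  outer loop
   vertex 2.9 2.3 4.0
   vertex 4.0 3.7 4.0
   vertex 2.0 3.9 3.4
  endloop
 endfacet
 facet normal -0.425 -0.553 0.717
  outer loop
   vertex 0.6 2.9 3.1
   vertex 0.1 0.3 0.8
   vertex 2.9 2.3 4.0
  endloop
 endfacet
 facet normal -0.321 0.169 0.932
  outer loop
   vertex 0.6 2.9 3.1
   vertex 2.9 2.3 4.0
   vertex 2.0 3.9 3.4
  endloop
 endfacet
 facet normal -0.832 0.449 -0.326
  outer loop
   vertex 0.6 2.9 3.1
   vertex 2.1 3.5 0.1
   vertex 0.1 0.3 0.8
  endloop
 endfacet
 facet normal -0.561 0.820 -0.116
  outer loop
   vertex 0.6 2.9 3.1
   vertex 2.0 3.9 3.4
   vertex 2.1 3.5 0.1
  endloop
 endfacet
 facet normal 0.836 -0.544 0.071
  outer loop
   vertex 3.0 2.1 3.5
   vertex 2.6 1.2 1.3
   vertex 4.0 3.7 4.0
  endloop
 endfacet
 facet normal 0.729 -0.573 0.375
  outer loop
   vertex 3.0 2.1 3.5
   vertex 4.0 3.7 4.0
   vertex 2.9 2.3 4.0
  endloop
 endfacet
 facet normal 0.262 -0.909 0.324
  outer loop
   vertex 3.0 2.1 3.5
   vertex 0.1 0.3 0.8
   vertex 2.6 1.2 1.3
  endloop
 endfacet
 facet normal 0.188 -0.898 0.397
  outer loop
   vertex 3.0 2.1 3.5
   vertex 2.9 2.3 4.0
   vertex 0.1 0.3 0.8
  endloop
 endfacet
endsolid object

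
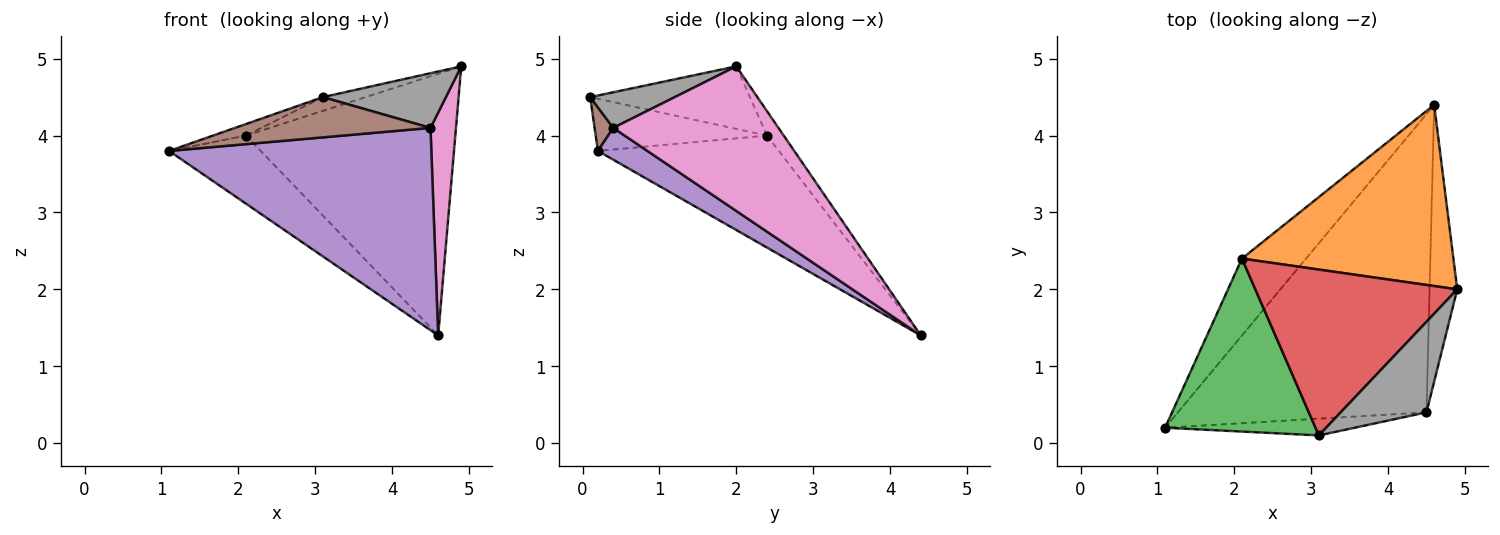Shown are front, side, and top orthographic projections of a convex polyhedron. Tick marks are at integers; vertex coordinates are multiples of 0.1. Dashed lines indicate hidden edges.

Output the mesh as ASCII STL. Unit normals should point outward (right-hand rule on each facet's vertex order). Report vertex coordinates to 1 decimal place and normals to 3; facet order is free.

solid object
 facet normal -0.795 0.403 -0.454
  outer loop
   vertex 2.1 2.4 4.0
   vertex 4.6 4.4 1.4
   vertex 1.1 0.2 3.8
  endloop
 endfacet
 facet normal -0.065 0.820 0.568
  outer loop
   vertex 2.1 2.4 4.0
   vertex 4.9 2.0 4.9
   vertex 4.6 4.4 1.4
  endloop
 endfacet
 facet normal -0.327 0.063 0.943
  outer loop
   vertex 2.1 2.4 4.0
   vertex 1.1 0.2 3.8
   vertex 3.1 0.1 4.5
  endloop
 endfacet
 facet normal -0.295 0.079 0.952
  outer loop
   vertex 2.1 2.4 4.0
   vertex 3.1 0.1 4.5
   vertex 4.9 2.0 4.9
  endloop
 endfacet
 facet normal 0.105 -0.558 -0.823
  outer loop
   vertex 4.5 0.4 4.1
   vertex 1.1 0.2 3.8
   vertex 4.6 4.4 1.4
  endloop
 endfacet
 facet normal 0.088 -0.920 -0.382
  outer loop
   vertex 4.5 0.4 4.1
   vertex 3.1 0.1 4.5
   vertex 1.1 0.2 3.8
  endloop
 endfacet
 facet normal 0.971 -0.150 -0.186
  outer loop
   vertex 4.5 0.4 4.1
   vertex 4.6 4.4 1.4
   vertex 4.9 2.0 4.9
  endloop
 endfacet
 facet normal 0.335 -0.487 0.807
  outer loop
   vertex 4.5 0.4 4.1
   vertex 4.9 2.0 4.9
   vertex 3.1 0.1 4.5
  endloop
 endfacet
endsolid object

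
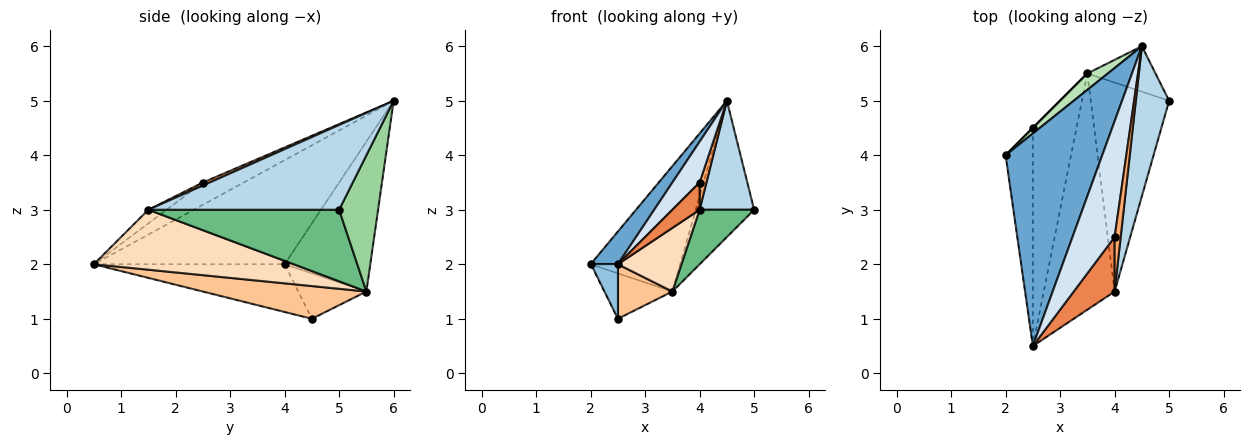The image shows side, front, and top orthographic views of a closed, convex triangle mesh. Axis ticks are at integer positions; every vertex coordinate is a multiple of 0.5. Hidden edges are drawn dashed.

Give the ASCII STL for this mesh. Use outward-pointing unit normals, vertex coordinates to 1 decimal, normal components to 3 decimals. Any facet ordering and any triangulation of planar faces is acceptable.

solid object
 facet normal -0.729 -0.104 0.677
  outer loop
   vertex 4.5 6.0 5.0
   vertex 2.0 4.0 2.0
   vertex 2.5 0.5 2.0
  endloop
 endfacet
 facet normal -0.862 -0.123 -0.492
  outer loop
   vertex 2.5 4.5 1.0
   vertex 2.5 0.5 2.0
   vertex 2.0 4.0 2.0
  endloop
 endfacet
 facet normal 0.899 -0.257 0.353
  outer loop
   vertex 4.0 1.5 3.0
   vertex 5.0 5.0 3.0
   vertex 4.5 6.0 5.0
  endloop
 endfacet
 facet normal -0.447 -0.298 0.844
  outer loop
   vertex 4.0 2.5 3.5
   vertex 4.5 6.0 5.0
   vertex 2.5 0.5 2.0
  endloop
 endfacet
 facet normal -0.286 -0.429 0.857
  outer loop
   vertex 4.0 2.5 3.5
   vertex 2.5 0.5 2.0
   vertex 4.0 1.5 3.0
  endloop
 endfacet
 facet normal 0.408 -0.408 0.816
  outer loop
   vertex 4.0 2.5 3.5
   vertex 4.0 1.5 3.0
   vertex 4.5 6.0 5.0
  endloop
 endfacet
 facet normal 0.588 -0.196 -0.784
  outer loop
   vertex 3.5 5.5 1.5
   vertex 2.5 0.5 2.0
   vertex 2.5 4.5 1.0
  endloop
 endfacet
 facet normal 0.633 -0.201 -0.748
  outer loop
   vertex 3.5 5.5 1.5
   vertex 4.0 1.5 3.0
   vertex 2.5 0.5 2.0
  endloop
 endfacet
 facet normal 0.662 -0.189 -0.725
  outer loop
   vertex 3.5 5.5 1.5
   vertex 5.0 5.0 3.0
   vertex 4.0 1.5 3.0
  endloop
 endfacet
 facet normal 0.535 0.802 -0.267
  outer loop
   vertex 3.5 5.5 1.5
   vertex 4.5 6.0 5.0
   vertex 5.0 5.0 3.0
  endloop
 endfacet
 facet normal -0.688 0.719 0.094
  outer loop
   vertex 3.5 5.5 1.5
   vertex 2.0 4.0 2.0
   vertex 4.5 6.0 5.0
  endloop
 endfacet
 facet normal -0.707 0.707 0.000
  outer loop
   vertex 3.5 5.5 1.5
   vertex 2.5 4.5 1.0
   vertex 2.0 4.0 2.0
  endloop
 endfacet
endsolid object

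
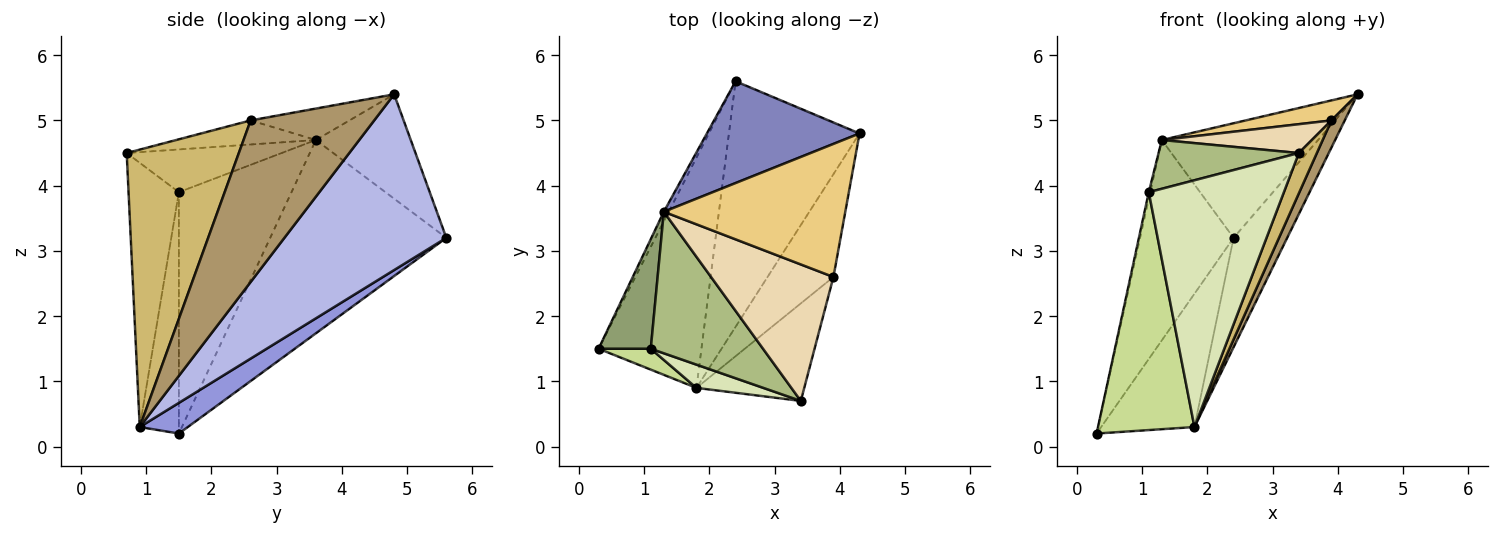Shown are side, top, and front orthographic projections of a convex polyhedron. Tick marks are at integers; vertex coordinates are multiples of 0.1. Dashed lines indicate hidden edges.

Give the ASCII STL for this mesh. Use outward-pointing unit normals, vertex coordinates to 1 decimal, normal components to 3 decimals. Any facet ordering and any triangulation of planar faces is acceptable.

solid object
 facet normal -0.883 0.469 -0.023
  outer loop
   vertex 1.3 3.6 4.7
   vertex 2.4 5.6 3.2
   vertex 0.3 1.5 0.2
  endloop
 endfacet
 facet normal -0.413 0.681 0.605
  outer loop
   vertex 1.3 3.6 4.7
   vertex 4.3 4.8 5.4
   vertex 2.4 5.6 3.2
  endloop
 endfacet
 facet normal 0.250 0.485 -0.838
  outer loop
   vertex 1.8 0.9 0.3
   vertex 0.3 1.5 0.2
   vertex 2.4 5.6 3.2
  endloop
 endfacet
 facet normal 0.776 0.257 -0.577
  outer loop
   vertex 1.8 0.9 0.3
   vertex 2.4 5.6 3.2
   vertex 4.3 4.8 5.4
  endloop
 endfacet
 facet normal -0.977 0.013 0.211
  outer loop
   vertex 1.1 1.5 3.9
   vertex 1.3 3.6 4.7
   vertex 0.3 1.5 0.2
  endloop
 endfacet
 facet normal -0.339 -0.307 0.890
  outer loop
   vertex 1.1 1.5 3.9
   vertex 3.4 0.7 4.5
   vertex 1.3 3.6 4.7
  endloop
 endfacet
 facet normal -0.375 -0.924 0.081
  outer loop
   vertex 1.1 1.5 3.9
   vertex 0.3 1.5 0.2
   vertex 1.8 0.9 0.3
  endloop
 endfacet
 facet normal -0.348 -0.933 0.088
  outer loop
   vertex 1.1 1.5 3.9
   vertex 1.8 0.9 0.3
   vertex 3.4 0.7 4.5
  endloop
 endfacet
 facet normal 0.921 -0.099 -0.376
  outer loop
   vertex 3.9 2.6 5.0
   vertex 1.8 0.9 0.3
   vertex 4.3 4.8 5.4
  endloop
 endfacet
 facet normal 0.922 -0.148 -0.358
  outer loop
   vertex 3.9 2.6 5.0
   vertex 3.4 0.7 4.5
   vertex 1.8 0.9 0.3
  endloop
 endfacet
 facet normal -0.169 -0.147 0.975
  outer loop
   vertex 3.9 2.6 5.0
   vertex 4.3 4.8 5.4
   vertex 1.3 3.6 4.7
  endloop
 endfacet
 facet normal -0.189 -0.203 0.961
  outer loop
   vertex 3.9 2.6 5.0
   vertex 1.3 3.6 4.7
   vertex 3.4 0.7 4.5
  endloop
 endfacet
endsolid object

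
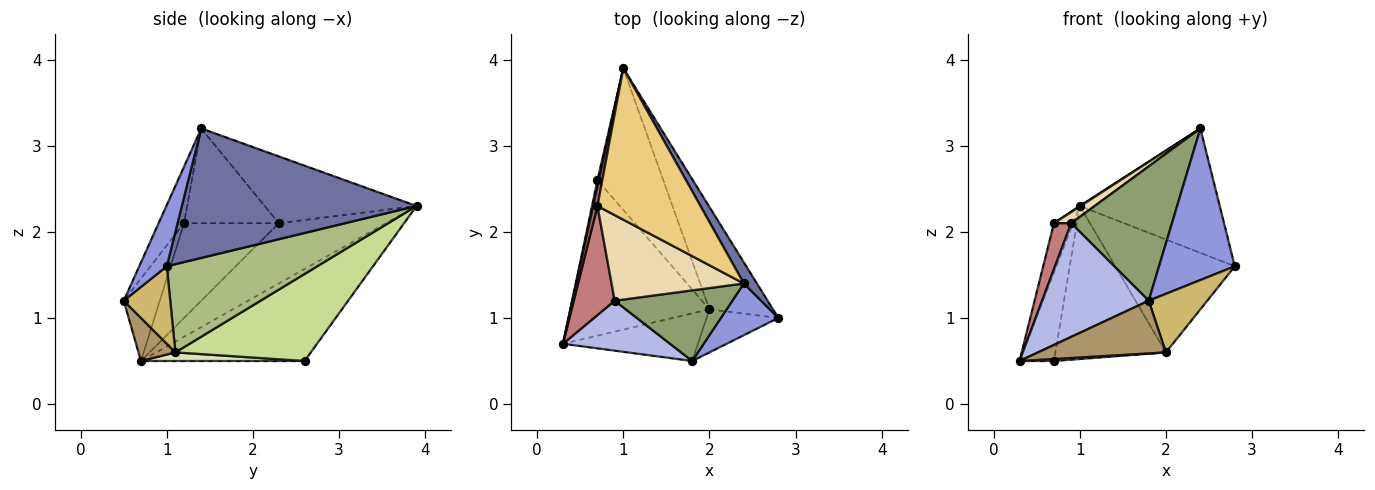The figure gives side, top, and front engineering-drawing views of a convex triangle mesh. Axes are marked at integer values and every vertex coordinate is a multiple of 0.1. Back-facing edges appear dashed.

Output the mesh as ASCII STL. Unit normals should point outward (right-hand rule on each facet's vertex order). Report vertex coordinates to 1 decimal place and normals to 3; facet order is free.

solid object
 facet normal 0.856 0.510 0.086
  outer loop
   vertex 2.4 1.4 3.2
   vertex 2.8 1.0 1.6
   vertex 1.0 3.9 2.3
  endloop
 endfacet
 facet normal -0.978 0.206 0.014
  outer loop
   vertex 0.7 2.6 0.5
   vertex 0.3 0.7 0.5
   vertex 1.0 3.9 2.3
  endloop
 endfacet
 facet normal 0.325 -0.895 0.305
  outer loop
   vertex 1.8 0.5 1.2
   vertex 2.8 1.0 1.6
   vertex 2.4 1.4 3.2
  endloop
 endfacet
 facet normal -0.296 -0.875 0.384
  outer loop
   vertex 0.9 1.2 2.1
   vertex 0.3 0.7 0.5
   vertex 1.8 0.5 1.2
  endloop
 endfacet
 facet normal -0.218 -0.864 0.454
  outer loop
   vertex 0.9 1.2 2.1
   vertex 1.8 0.5 1.2
   vertex 2.4 1.4 3.2
  endloop
 endfacet
 facet normal 0.682 0.542 -0.491
  outer loop
   vertex 2.0 1.1 0.6
   vertex 1.0 3.9 2.3
   vertex 2.8 1.0 1.6
  endloop
 endfacet
 facet normal 0.668 0.546 -0.505
  outer loop
   vertex 2.0 1.1 0.6
   vertex 0.7 2.6 0.5
   vertex 1.0 3.9 2.3
  endloop
 endfacet
 facet normal 0.062 -0.013 -0.998
  outer loop
   vertex 2.0 1.1 0.6
   vertex 0.3 0.7 0.5
   vertex 0.7 2.6 0.5
  endloop
 endfacet
 facet normal 0.209 -0.725 -0.656
  outer loop
   vertex 2.0 1.1 0.6
   vertex 1.8 0.5 1.2
   vertex 0.3 0.7 0.5
  endloop
 endfacet
 facet normal 0.539 -0.679 -0.499
  outer loop
   vertex 2.0 1.1 0.6
   vertex 2.8 1.0 1.6
   vertex 1.8 0.5 1.2
  endloop
 endfacet
 facet normal -0.544 -0.003 0.839
  outer loop
   vertex 0.7 2.3 2.1
   vertex 2.4 1.4 3.2
   vertex 1.0 3.9 2.3
  endloop
 endfacet
 facet normal -0.579 -0.105 0.809
  outer loop
   vertex 0.7 2.3 2.1
   vertex 0.9 1.2 2.1
   vertex 2.4 1.4 3.2
  endloop
 endfacet
 facet normal -0.982 0.175 0.070
  outer loop
   vertex 0.7 2.3 2.1
   vertex 1.0 3.9 2.3
   vertex 0.3 0.7 0.5
  endloop
 endfacet
 facet normal -0.906 -0.165 0.391
  outer loop
   vertex 0.7 2.3 2.1
   vertex 0.3 0.7 0.5
   vertex 0.9 1.2 2.1
  endloop
 endfacet
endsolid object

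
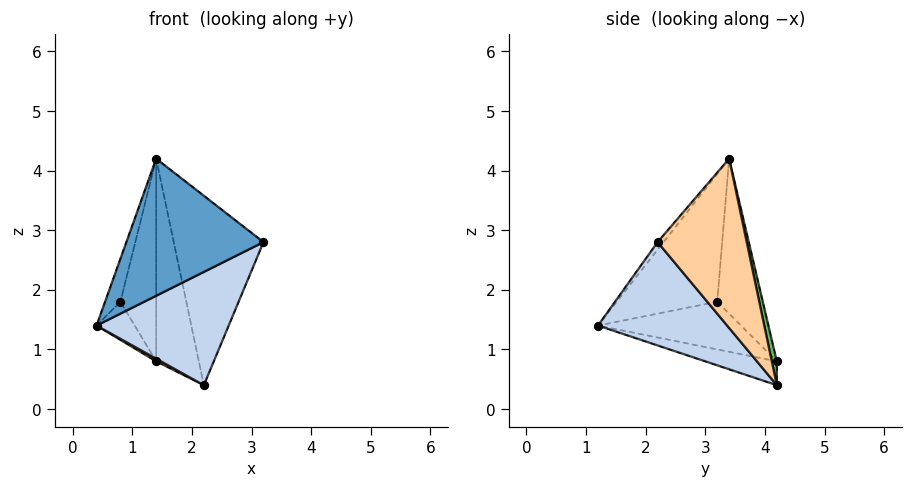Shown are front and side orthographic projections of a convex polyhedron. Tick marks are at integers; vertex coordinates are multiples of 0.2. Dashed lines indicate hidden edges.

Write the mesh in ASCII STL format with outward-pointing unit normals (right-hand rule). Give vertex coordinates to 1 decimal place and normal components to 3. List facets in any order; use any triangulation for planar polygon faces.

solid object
 facet normal -0.034 -0.780 0.625
  outer loop
   vertex 1.4 3.4 4.2
   vertex 0.4 1.2 1.4
   vertex 3.2 2.2 2.8
  endloop
 endfacet
 facet normal 0.523 -0.535 -0.664
  outer loop
   vertex 2.2 4.2 0.4
   vertex 3.2 2.2 2.8
   vertex 0.4 1.2 1.4
  endloop
 endfacet
 facet normal -0.447 -0.030 -0.894
  outer loop
   vertex 2.2 4.2 0.4
   vertex 0.4 1.2 1.4
   vertex 1.4 4.2 0.8
  endloop
 endfacet
 facet normal 0.675 0.680 0.285
  outer loop
   vertex 2.2 4.2 0.4
   vertex 1.4 3.4 4.2
   vertex 3.2 2.2 2.8
  endloop
 endfacet
 facet normal 0.114 0.967 0.228
  outer loop
   vertex 2.2 4.2 0.4
   vertex 1.4 4.2 0.8
   vertex 1.4 3.4 4.2
  endloop
 endfacet
 facet normal -0.920 0.245 -0.307
  outer loop
   vertex 0.8 3.2 1.8
   vertex 1.4 4.2 0.8
   vertex 0.4 1.2 1.4
  endloop
 endfacet
 facet normal -0.962 0.147 0.228
  outer loop
   vertex 0.8 3.2 1.8
   vertex 0.4 1.2 1.4
   vertex 1.4 3.4 4.2
  endloop
 endfacet
 facet normal -0.779 0.611 0.144
  outer loop
   vertex 0.8 3.2 1.8
   vertex 1.4 3.4 4.2
   vertex 1.4 4.2 0.8
  endloop
 endfacet
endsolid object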